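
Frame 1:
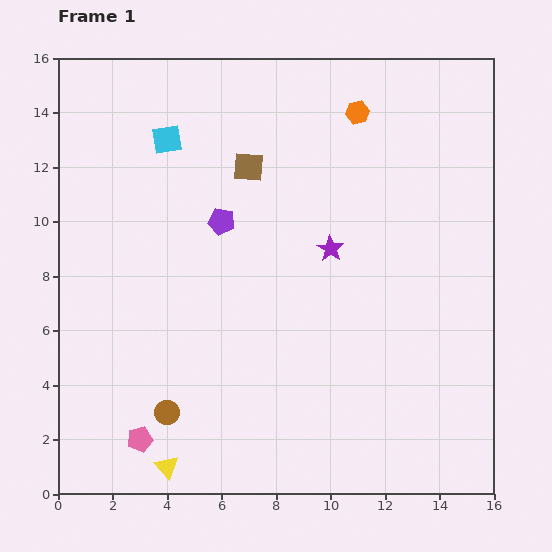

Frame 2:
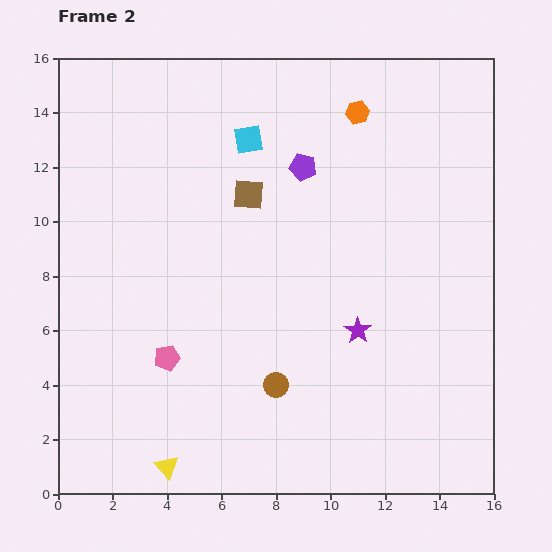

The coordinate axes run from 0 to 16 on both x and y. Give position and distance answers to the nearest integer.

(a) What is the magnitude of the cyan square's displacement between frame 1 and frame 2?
3

The cyan square moved from (4, 13) to (7, 13), a distance of √(3² + 0²) ≈ 3.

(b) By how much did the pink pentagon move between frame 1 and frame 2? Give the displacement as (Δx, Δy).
(1, 3)

The pink pentagon was at (3, 2) in frame 1 and (4, 5) in frame 2.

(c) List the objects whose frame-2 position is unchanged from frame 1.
the yellow triangle, the orange hexagon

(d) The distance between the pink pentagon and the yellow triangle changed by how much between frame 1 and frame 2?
+3

Distance in frame 1: 1. Distance in frame 2: 4.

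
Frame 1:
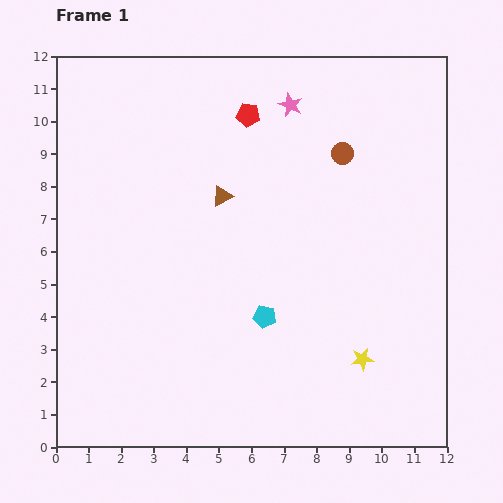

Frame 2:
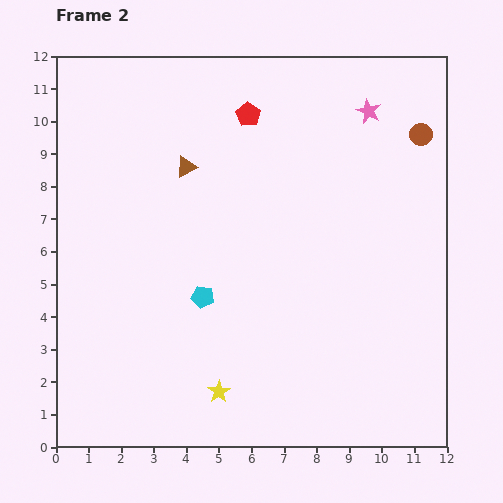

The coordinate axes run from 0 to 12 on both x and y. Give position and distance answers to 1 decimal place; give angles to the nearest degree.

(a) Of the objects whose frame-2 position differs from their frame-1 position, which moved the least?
the brown triangle

(moved 1.4)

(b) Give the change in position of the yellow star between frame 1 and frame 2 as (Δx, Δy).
(-4.4, -1.0)

The yellow star was at (9.4, 2.7) in frame 1 and (5.0, 1.7) in frame 2.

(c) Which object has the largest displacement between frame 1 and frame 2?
the yellow star

(moved 4.5; next 2.5)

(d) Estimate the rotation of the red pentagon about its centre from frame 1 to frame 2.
26° clockwise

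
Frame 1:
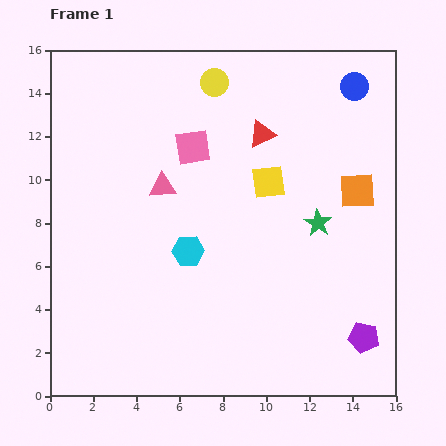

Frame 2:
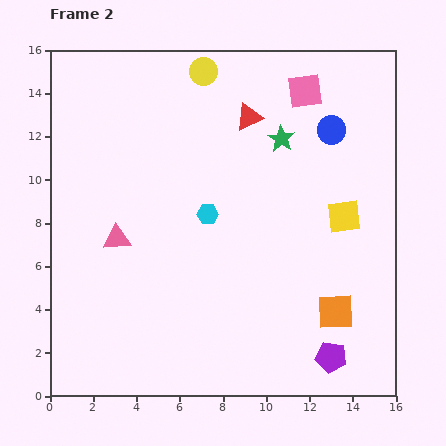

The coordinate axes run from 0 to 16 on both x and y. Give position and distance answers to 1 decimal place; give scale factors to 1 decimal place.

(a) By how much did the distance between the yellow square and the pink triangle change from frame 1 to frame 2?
+5.6

Distance in frame 1: 4.9. Distance in frame 2: 10.5.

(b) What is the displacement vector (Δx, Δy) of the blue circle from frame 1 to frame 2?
(-1.1, -2.0)

The blue circle was at (14.1, 14.3) in frame 1 and (13.0, 12.3) in frame 2.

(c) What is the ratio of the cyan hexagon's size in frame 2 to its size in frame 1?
0.7×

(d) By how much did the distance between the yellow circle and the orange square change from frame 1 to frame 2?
+4.4

Distance in frame 1: 8.3. Distance in frame 2: 12.7.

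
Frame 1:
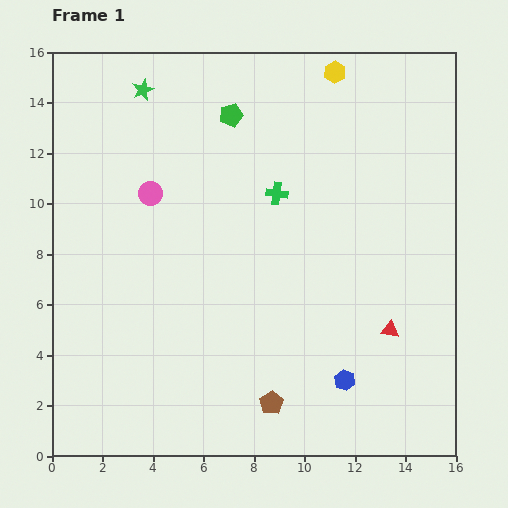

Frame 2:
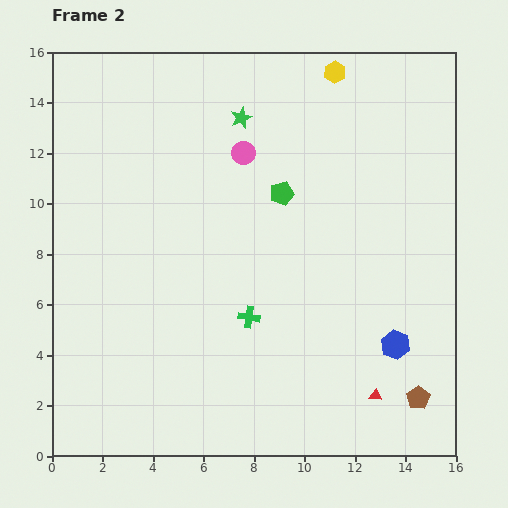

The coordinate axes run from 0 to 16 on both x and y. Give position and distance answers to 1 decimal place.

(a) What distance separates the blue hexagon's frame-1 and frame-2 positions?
2.4

The blue hexagon moved from (11.6, 3.0) to (13.6, 4.4), a distance of √(2.0² + 1.4²) ≈ 2.4.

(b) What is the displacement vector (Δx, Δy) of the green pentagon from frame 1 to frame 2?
(2.0, -3.1)

The green pentagon was at (7.1, 13.5) in frame 1 and (9.1, 10.4) in frame 2.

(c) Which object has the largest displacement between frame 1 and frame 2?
the brown pentagon

(moved 5.8; next 5.0)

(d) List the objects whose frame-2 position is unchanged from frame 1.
the yellow hexagon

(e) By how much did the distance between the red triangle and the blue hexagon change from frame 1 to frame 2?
-0.5

Distance in frame 1: 2.7. Distance in frame 2: 2.2.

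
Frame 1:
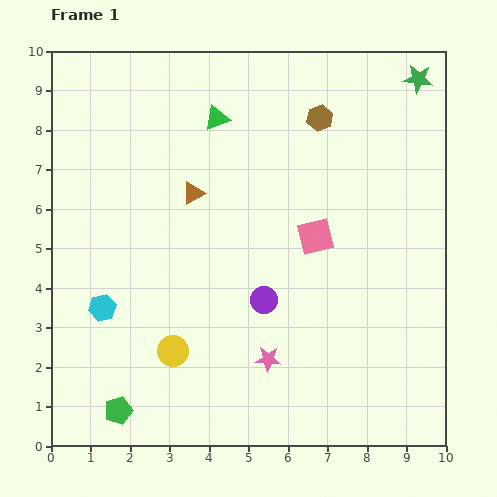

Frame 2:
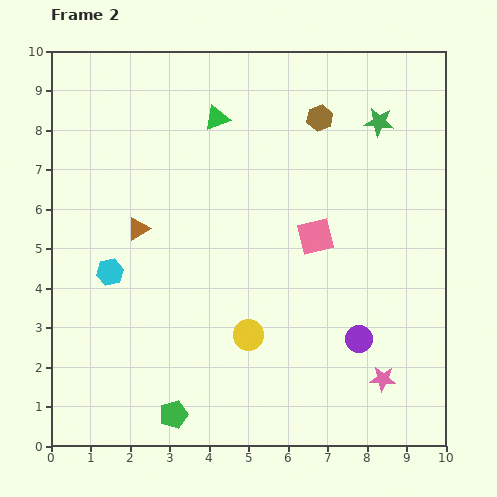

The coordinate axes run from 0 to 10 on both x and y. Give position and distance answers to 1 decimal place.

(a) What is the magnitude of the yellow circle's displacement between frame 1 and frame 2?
1.9

The yellow circle moved from (3.1, 2.4) to (5.0, 2.8), a distance of √(1.9² + 0.4²) ≈ 1.9.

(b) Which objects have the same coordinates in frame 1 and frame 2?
the green triangle, the pink square, the brown hexagon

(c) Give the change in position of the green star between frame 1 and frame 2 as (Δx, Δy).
(-1.0, -1.1)

The green star was at (9.3, 9.3) in frame 1 and (8.3, 8.2) in frame 2.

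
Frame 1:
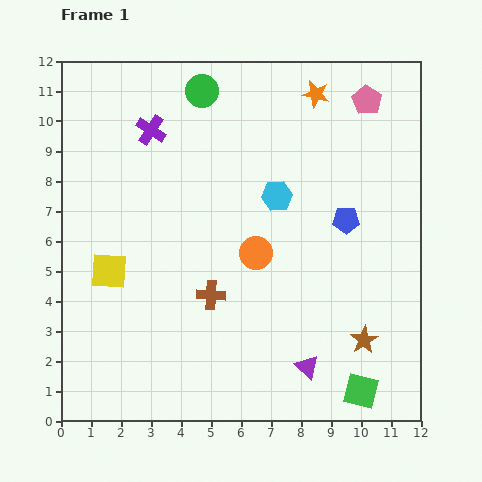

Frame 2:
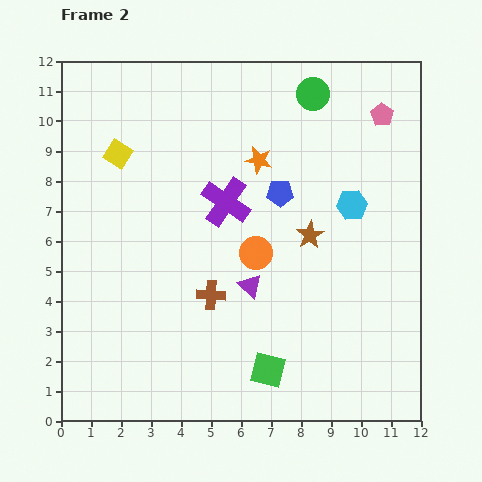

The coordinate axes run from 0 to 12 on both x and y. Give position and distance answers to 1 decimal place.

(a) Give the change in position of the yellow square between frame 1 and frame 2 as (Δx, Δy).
(0.3, 3.9)

The yellow square was at (1.6, 5.0) in frame 1 and (1.9, 8.9) in frame 2.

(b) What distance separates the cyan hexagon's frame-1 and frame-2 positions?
2.5

The cyan hexagon moved from (7.2, 7.5) to (9.7, 7.2), a distance of √(2.5² + 0.3²) ≈ 2.5.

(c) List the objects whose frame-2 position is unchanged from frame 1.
the brown cross, the orange circle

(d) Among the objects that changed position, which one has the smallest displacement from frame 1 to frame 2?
the pink pentagon

(moved 0.7)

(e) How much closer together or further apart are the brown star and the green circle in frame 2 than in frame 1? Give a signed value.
-5.2

Distance in frame 1: 9.9. Distance in frame 2: 4.7.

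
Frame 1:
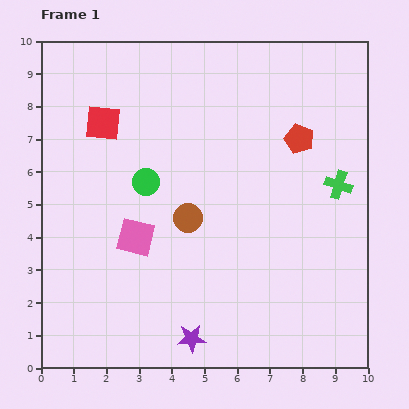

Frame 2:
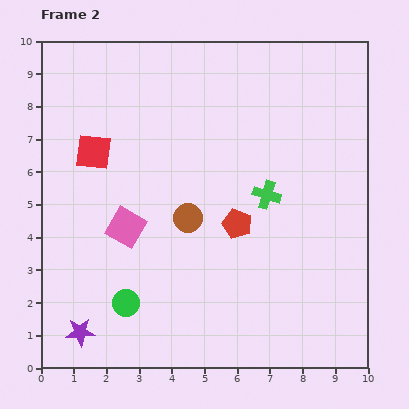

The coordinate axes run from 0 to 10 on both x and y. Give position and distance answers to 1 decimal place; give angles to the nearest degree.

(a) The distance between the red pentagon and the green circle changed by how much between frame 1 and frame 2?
-0.7

Distance in frame 1: 4.9. Distance in frame 2: 4.2.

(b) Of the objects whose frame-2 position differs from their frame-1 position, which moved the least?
the pink square

(moved 0.4)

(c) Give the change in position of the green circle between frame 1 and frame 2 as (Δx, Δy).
(-0.6, -3.7)

The green circle was at (3.2, 5.7) in frame 1 and (2.6, 2.0) in frame 2.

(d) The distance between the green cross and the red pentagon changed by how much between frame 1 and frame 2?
-0.5

Distance in frame 1: 1.8. Distance in frame 2: 1.3.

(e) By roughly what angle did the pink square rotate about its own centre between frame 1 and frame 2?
16° clockwise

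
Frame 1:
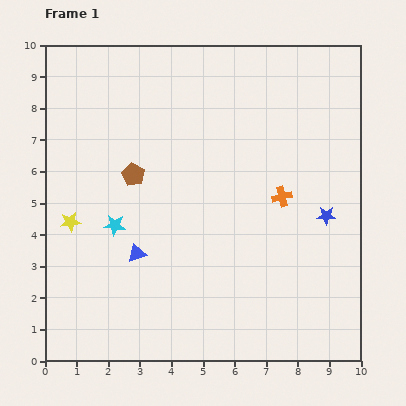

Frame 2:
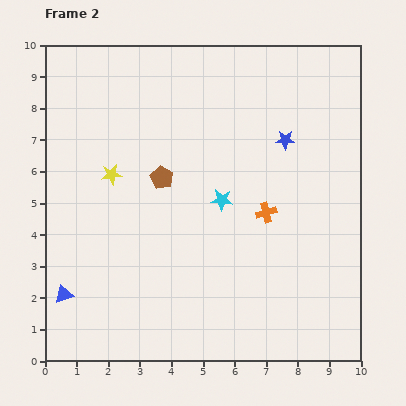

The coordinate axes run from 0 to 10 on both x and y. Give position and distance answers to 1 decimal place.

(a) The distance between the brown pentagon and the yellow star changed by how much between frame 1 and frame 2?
-0.9

Distance in frame 1: 2.5. Distance in frame 2: 1.6.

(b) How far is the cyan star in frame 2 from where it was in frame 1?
3.5

The cyan star moved from (2.2, 4.3) to (5.6, 5.1), a distance of √(3.4² + 0.8²) ≈ 3.5.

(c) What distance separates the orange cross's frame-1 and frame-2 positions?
0.7

The orange cross moved from (7.5, 5.2) to (7.0, 4.7), a distance of √(0.5² + 0.5²) ≈ 0.7.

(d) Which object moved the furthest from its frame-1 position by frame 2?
the cyan star

(moved 3.5; next 2.7)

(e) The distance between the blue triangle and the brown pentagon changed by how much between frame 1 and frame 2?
+2.3

Distance in frame 1: 2.5. Distance in frame 2: 4.8.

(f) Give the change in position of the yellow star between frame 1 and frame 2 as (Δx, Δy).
(1.3, 1.5)

The yellow star was at (0.8, 4.4) in frame 1 and (2.1, 5.9) in frame 2.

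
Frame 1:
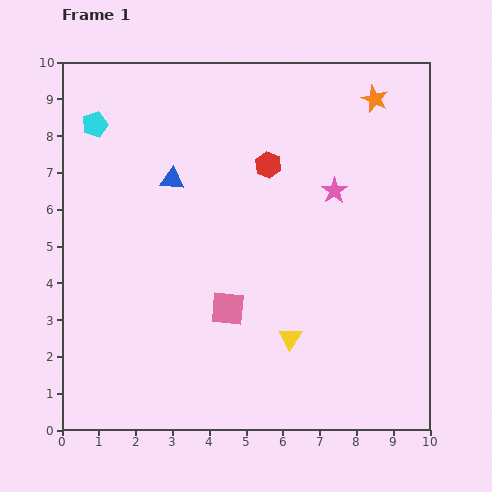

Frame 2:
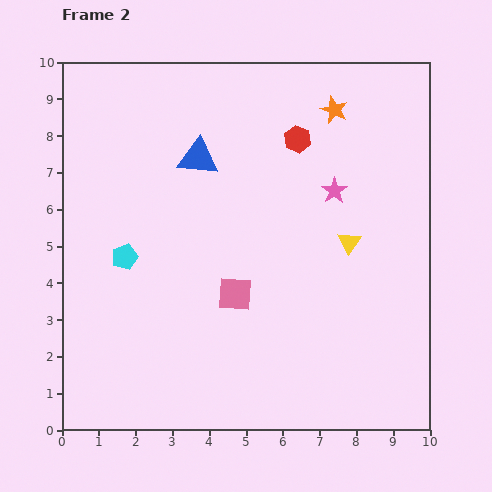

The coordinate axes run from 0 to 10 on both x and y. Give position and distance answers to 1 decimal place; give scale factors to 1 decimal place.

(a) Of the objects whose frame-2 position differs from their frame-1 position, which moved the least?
the pink square

(moved 0.4)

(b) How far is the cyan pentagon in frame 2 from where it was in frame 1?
3.7

The cyan pentagon moved from (0.9, 8.3) to (1.7, 4.7), a distance of √(0.8² + 3.6²) ≈ 3.7.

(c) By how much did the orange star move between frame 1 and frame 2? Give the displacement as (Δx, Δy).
(-1.1, -0.3)

The orange star was at (8.5, 9.0) in frame 1 and (7.4, 8.7) in frame 2.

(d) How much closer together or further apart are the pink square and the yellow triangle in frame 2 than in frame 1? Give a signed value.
+1.5

Distance in frame 1: 1.9. Distance in frame 2: 3.4.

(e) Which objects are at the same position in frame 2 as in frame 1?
the pink star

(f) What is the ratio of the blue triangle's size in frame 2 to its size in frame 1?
1.7×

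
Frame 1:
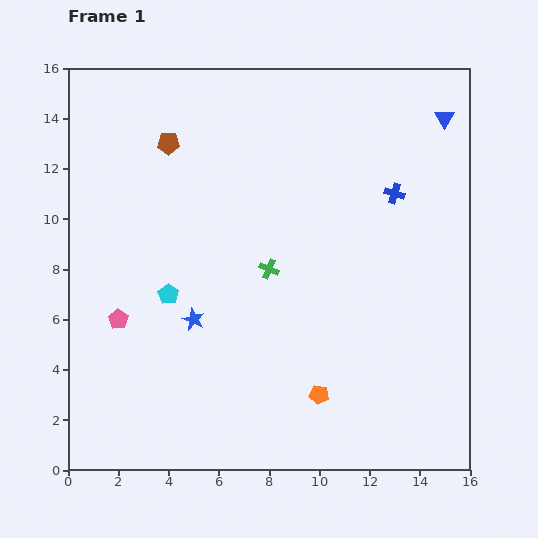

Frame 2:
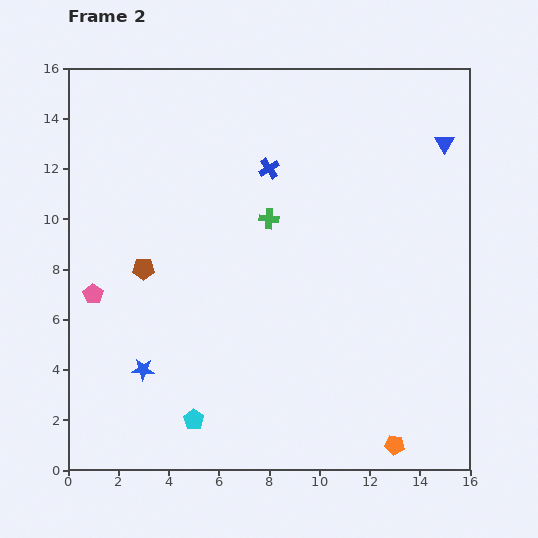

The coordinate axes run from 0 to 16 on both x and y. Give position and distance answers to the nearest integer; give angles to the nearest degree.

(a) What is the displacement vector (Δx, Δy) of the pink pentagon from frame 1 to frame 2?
(-1, 1)

The pink pentagon was at (2, 6) in frame 1 and (1, 7) in frame 2.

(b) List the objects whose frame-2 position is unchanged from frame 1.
none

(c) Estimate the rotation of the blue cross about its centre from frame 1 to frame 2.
40° clockwise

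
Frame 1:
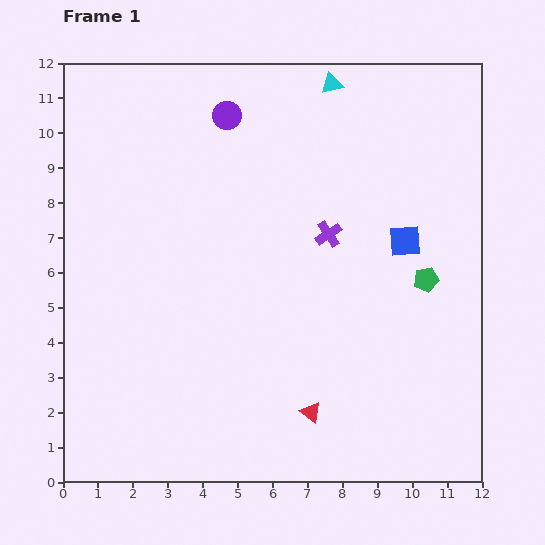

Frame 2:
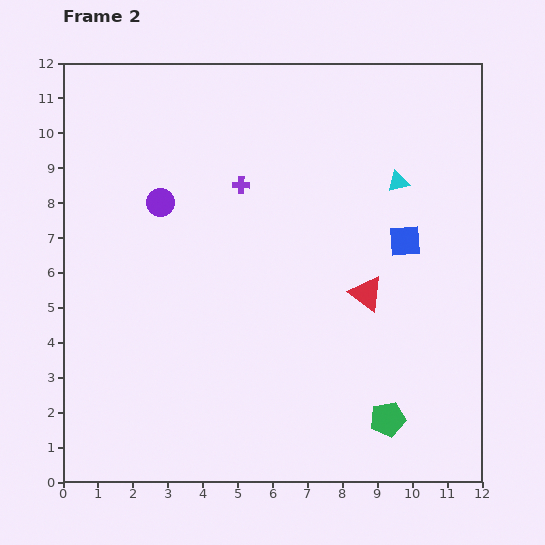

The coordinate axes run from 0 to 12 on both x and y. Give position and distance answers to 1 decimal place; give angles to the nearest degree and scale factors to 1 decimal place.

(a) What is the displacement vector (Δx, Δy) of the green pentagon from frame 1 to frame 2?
(-1.1, -4.0)

The green pentagon was at (10.4, 5.8) in frame 1 and (9.3, 1.8) in frame 2.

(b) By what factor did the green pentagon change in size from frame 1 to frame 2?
1.4×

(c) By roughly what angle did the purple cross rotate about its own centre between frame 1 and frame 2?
36° clockwise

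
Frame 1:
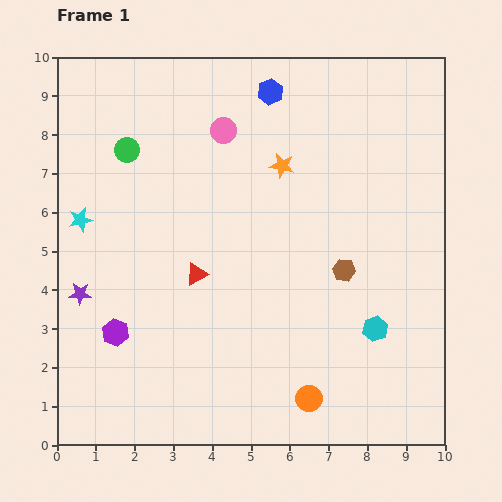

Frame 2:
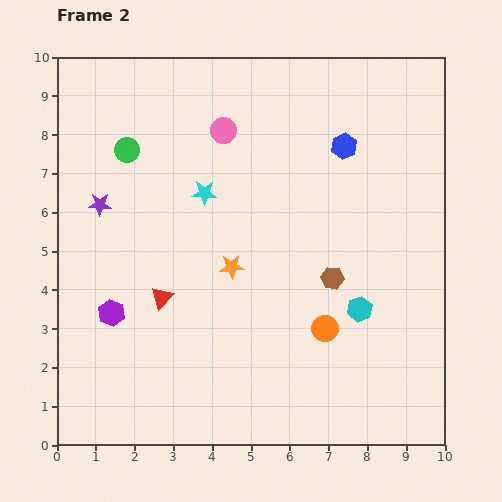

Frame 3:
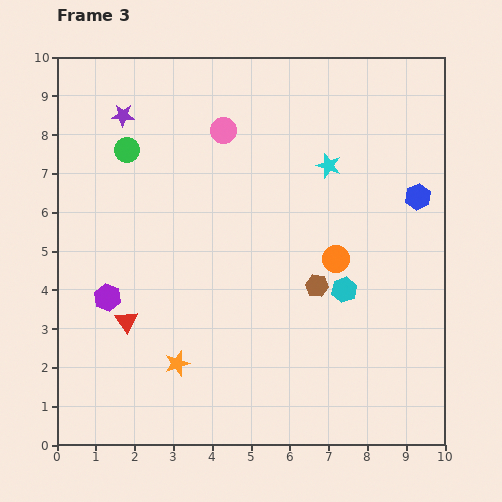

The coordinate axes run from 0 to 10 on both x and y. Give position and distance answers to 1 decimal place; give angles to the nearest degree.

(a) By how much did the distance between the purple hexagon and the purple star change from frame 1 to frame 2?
+1.5

Distance in frame 1: 1.3. Distance in frame 2: 2.8.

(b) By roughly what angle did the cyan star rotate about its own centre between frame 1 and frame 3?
31° clockwise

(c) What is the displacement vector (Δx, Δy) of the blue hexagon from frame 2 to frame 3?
(1.9, -1.3)

The blue hexagon was at (7.4, 7.7) in frame 2 and (9.3, 6.4) in frame 3.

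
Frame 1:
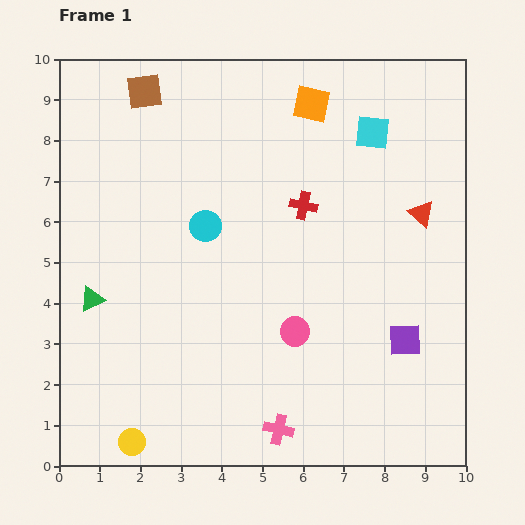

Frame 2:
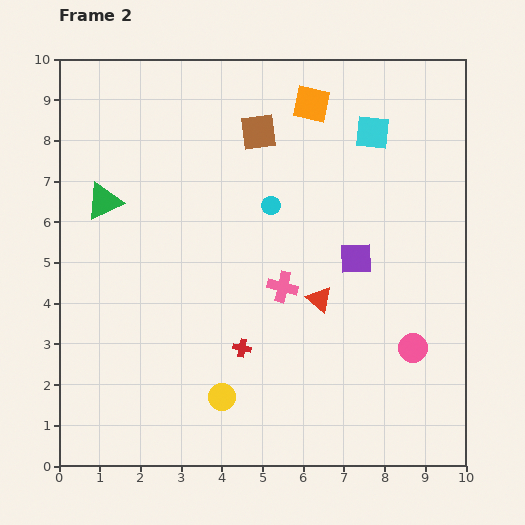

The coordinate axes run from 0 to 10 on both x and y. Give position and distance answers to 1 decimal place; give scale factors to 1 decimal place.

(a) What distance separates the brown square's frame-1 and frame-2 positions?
3.0

The brown square moved from (2.1, 9.2) to (4.9, 8.2), a distance of √(2.8² + 1.0²) ≈ 3.0.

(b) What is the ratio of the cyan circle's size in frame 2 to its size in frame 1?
0.6×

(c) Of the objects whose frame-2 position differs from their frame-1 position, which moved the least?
the cyan circle

(moved 1.7)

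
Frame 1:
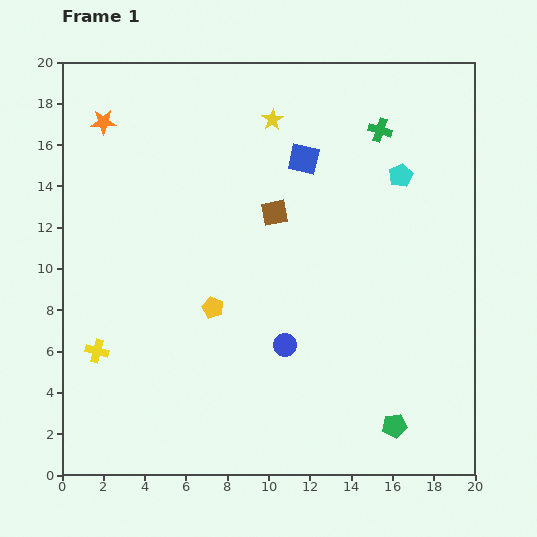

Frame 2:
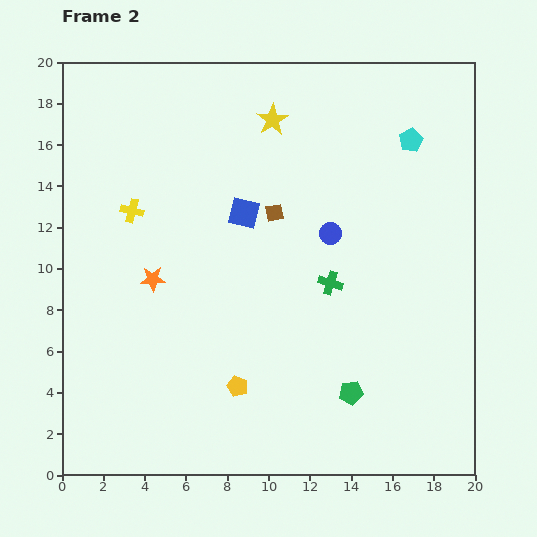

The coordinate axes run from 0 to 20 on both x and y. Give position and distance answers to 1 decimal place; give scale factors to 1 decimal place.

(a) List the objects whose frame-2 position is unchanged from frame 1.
the yellow star, the brown square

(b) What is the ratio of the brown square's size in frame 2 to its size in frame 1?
0.7×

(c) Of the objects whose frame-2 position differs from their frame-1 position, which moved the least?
the cyan pentagon

(moved 1.8)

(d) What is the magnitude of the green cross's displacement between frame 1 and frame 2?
7.8

The green cross moved from (15.4, 16.7) to (13.0, 9.3), a distance of √(2.4² + 7.4²) ≈ 7.8.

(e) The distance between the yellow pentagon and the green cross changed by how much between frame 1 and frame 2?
-5.1

Distance in frame 1: 11.8. Distance in frame 2: 6.7.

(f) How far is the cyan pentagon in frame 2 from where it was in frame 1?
1.8

The cyan pentagon moved from (16.4, 14.5) to (16.9, 16.2), a distance of √(0.5² + 1.7²) ≈ 1.8.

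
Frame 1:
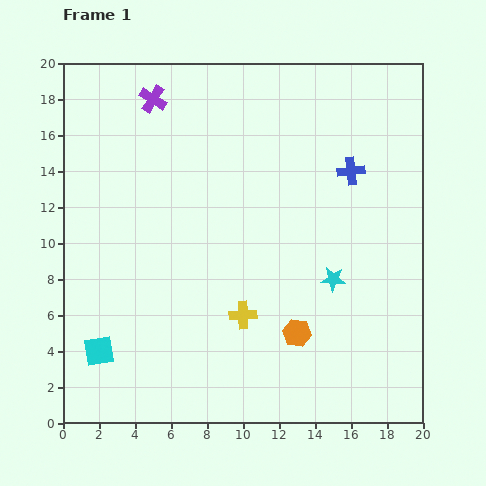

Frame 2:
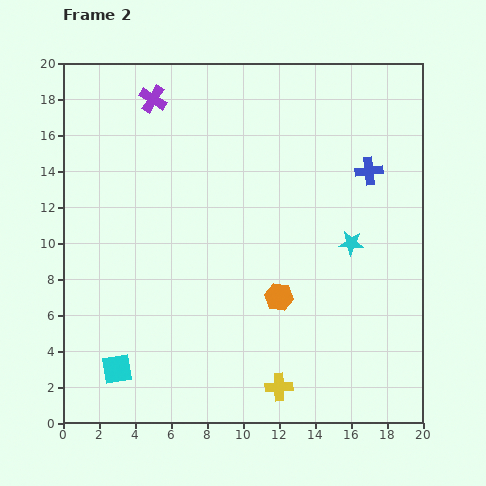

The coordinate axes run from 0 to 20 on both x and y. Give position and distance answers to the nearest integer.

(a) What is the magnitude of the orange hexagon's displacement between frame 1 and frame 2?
2

The orange hexagon moved from (13, 5) to (12, 7), a distance of √(1² + 2²) ≈ 2.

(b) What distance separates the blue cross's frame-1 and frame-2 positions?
1

The blue cross moved from (16, 14) to (17, 14), a distance of √(1² + 0²) ≈ 1.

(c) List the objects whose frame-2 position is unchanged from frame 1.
the purple cross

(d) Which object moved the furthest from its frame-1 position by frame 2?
the yellow cross

(moved 4; next 2)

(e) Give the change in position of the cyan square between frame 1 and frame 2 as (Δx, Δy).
(1, -1)

The cyan square was at (2, 4) in frame 1 and (3, 3) in frame 2.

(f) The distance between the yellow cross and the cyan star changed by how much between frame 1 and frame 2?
+4

Distance in frame 1: 5. Distance in frame 2: 9.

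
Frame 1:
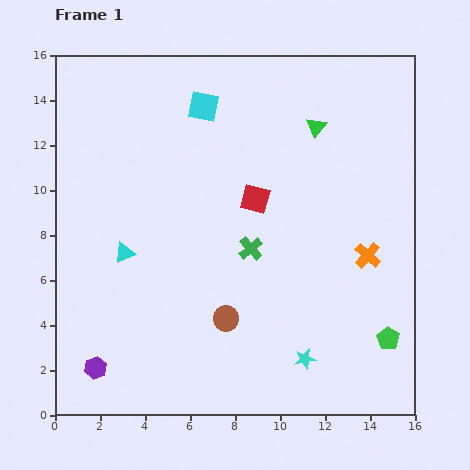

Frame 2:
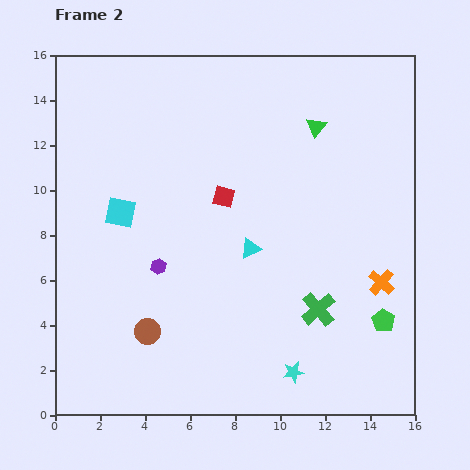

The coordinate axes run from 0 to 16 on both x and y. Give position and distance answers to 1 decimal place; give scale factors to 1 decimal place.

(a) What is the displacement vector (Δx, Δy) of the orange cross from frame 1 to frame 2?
(0.6, -1.2)

The orange cross was at (13.9, 7.1) in frame 1 and (14.5, 5.9) in frame 2.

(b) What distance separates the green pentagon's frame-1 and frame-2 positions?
0.8

The green pentagon moved from (14.8, 3.4) to (14.6, 4.2), a distance of √(0.2² + 0.8²) ≈ 0.8.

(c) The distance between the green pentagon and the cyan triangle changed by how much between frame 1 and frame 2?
-5.6

Distance in frame 1: 12.3. Distance in frame 2: 6.7.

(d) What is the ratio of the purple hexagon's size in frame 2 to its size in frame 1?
0.7×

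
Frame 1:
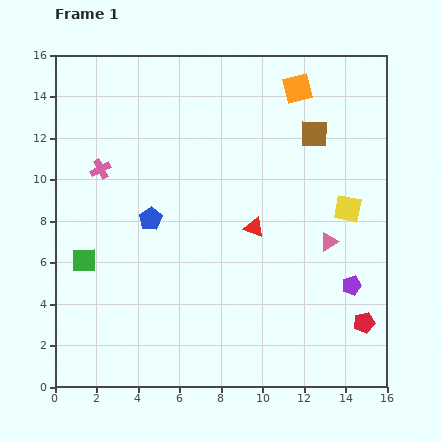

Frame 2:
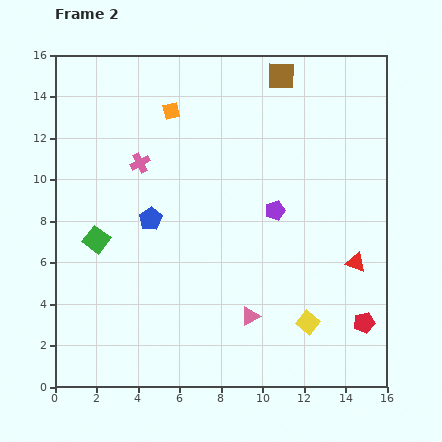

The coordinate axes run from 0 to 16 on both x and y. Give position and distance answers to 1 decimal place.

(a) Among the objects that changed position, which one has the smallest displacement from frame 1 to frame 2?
the green square

(moved 1.2)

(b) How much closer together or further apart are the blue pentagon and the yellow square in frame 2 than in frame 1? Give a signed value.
-0.4

Distance in frame 1: 9.5. Distance in frame 2: 9.1.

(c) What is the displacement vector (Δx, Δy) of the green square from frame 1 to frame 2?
(0.6, 1.0)

The green square was at (1.4, 6.1) in frame 1 and (2.0, 7.1) in frame 2.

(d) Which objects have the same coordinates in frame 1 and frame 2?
the blue pentagon, the red pentagon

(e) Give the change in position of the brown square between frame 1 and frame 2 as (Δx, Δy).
(-1.6, 2.8)

The brown square was at (12.5, 12.2) in frame 1 and (10.9, 15.0) in frame 2.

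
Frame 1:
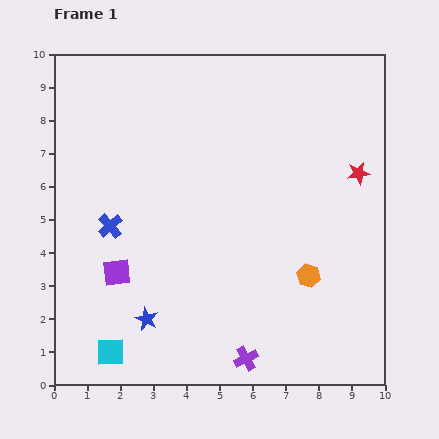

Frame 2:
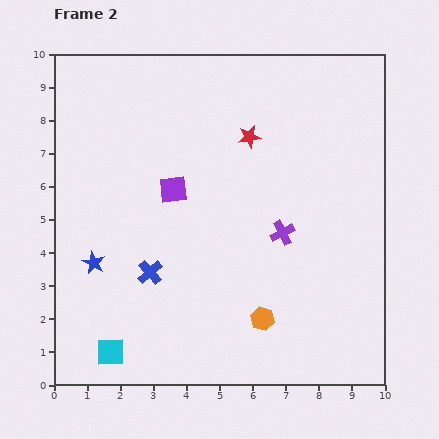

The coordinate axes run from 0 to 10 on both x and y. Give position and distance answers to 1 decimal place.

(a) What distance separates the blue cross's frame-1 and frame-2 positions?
1.8

The blue cross moved from (1.7, 4.8) to (2.9, 3.4), a distance of √(1.2² + 1.4²) ≈ 1.8.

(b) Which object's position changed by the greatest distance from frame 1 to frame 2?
the purple cross

(moved 4.0; next 3.5)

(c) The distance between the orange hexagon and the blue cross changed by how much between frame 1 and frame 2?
-2.5

Distance in frame 1: 6.2. Distance in frame 2: 3.7.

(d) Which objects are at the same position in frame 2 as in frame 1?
the cyan square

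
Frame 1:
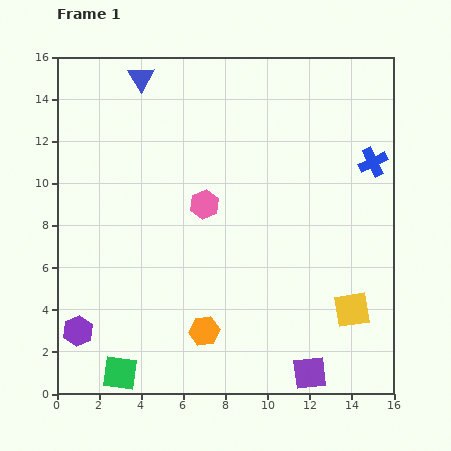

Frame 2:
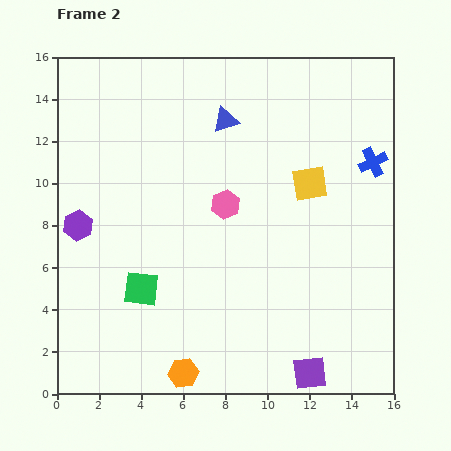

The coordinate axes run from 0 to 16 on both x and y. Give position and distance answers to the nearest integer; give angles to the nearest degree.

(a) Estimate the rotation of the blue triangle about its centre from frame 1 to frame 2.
44° clockwise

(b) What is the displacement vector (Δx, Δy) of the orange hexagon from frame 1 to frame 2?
(-1, -2)

The orange hexagon was at (7, 3) in frame 1 and (6, 1) in frame 2.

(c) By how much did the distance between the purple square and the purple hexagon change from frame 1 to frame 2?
+2

Distance in frame 1: 11. Distance in frame 2: 13.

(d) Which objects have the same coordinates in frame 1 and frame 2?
the purple square, the blue cross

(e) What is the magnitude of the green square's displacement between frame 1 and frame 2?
4

The green square moved from (3, 1) to (4, 5), a distance of √(1² + 4²) ≈ 4.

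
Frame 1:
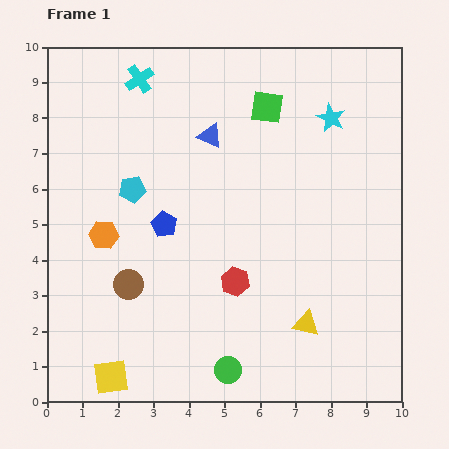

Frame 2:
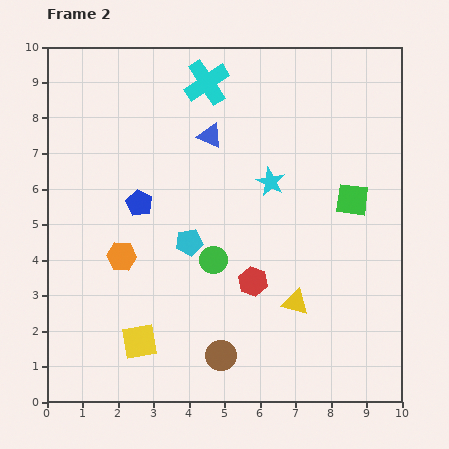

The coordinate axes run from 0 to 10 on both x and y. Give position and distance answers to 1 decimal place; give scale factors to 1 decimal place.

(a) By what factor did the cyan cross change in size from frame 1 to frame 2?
1.6×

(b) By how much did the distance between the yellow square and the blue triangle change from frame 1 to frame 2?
-1.3

Distance in frame 1: 7.4. Distance in frame 2: 6.1.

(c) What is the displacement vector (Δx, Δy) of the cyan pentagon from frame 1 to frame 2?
(1.6, -1.5)

The cyan pentagon was at (2.4, 6.0) in frame 1 and (4.0, 4.5) in frame 2.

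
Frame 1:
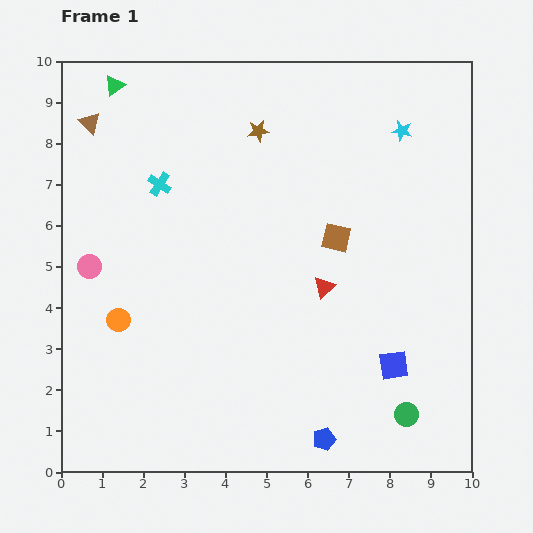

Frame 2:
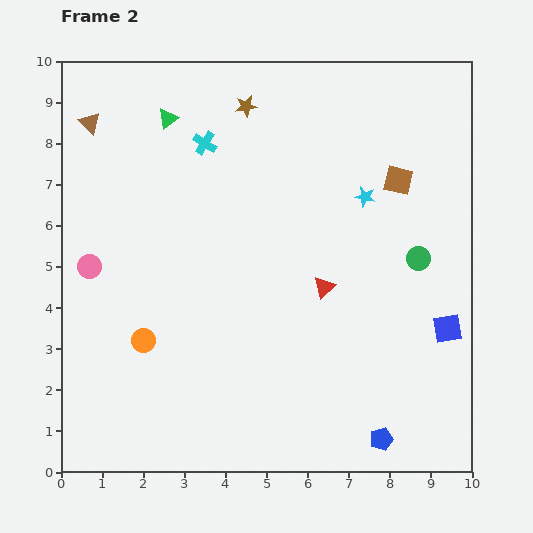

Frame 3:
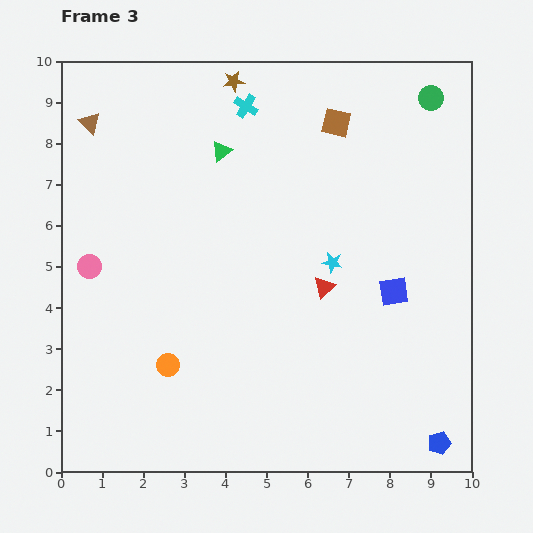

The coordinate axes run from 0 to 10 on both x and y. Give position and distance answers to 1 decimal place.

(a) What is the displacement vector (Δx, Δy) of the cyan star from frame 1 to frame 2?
(-0.9, -1.6)

The cyan star was at (8.3, 8.3) in frame 1 and (7.4, 6.7) in frame 2.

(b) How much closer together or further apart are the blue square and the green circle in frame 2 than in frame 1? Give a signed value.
+0.6

Distance in frame 1: 1.2. Distance in frame 2: 1.8.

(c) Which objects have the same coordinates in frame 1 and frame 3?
the pink circle, the red triangle, the brown triangle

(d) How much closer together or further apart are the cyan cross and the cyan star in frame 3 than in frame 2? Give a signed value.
+0.2

Distance in frame 2: 4.1. Distance in frame 3: 4.3.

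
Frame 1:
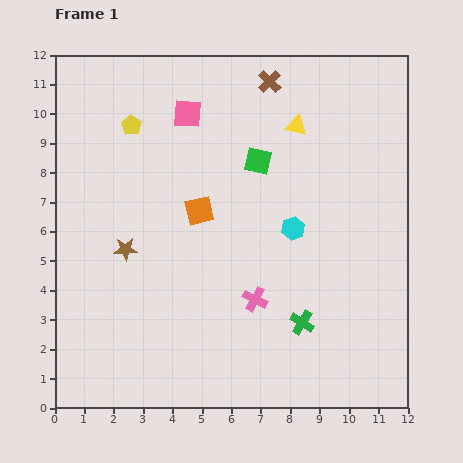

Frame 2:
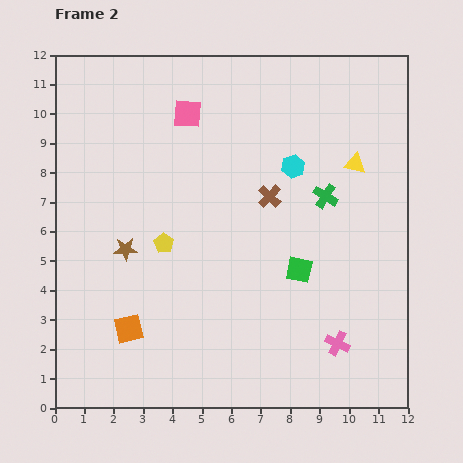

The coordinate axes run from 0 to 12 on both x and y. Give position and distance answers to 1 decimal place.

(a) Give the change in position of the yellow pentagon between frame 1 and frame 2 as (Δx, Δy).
(1.1, -4.0)

The yellow pentagon was at (2.6, 9.6) in frame 1 and (3.7, 5.6) in frame 2.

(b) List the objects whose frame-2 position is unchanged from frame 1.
the pink square, the brown star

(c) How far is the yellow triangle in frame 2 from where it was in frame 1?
2.4

The yellow triangle moved from (8.2, 9.6) to (10.2, 8.3), a distance of √(2.0² + 1.3²) ≈ 2.4.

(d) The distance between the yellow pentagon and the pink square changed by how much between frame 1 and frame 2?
+2.6

Distance in frame 1: 1.9. Distance in frame 2: 4.5.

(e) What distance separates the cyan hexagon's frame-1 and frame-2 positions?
2.1

The cyan hexagon moved from (8.1, 6.1) to (8.1, 8.2), a distance of √(0.0² + 2.1²) ≈ 2.1.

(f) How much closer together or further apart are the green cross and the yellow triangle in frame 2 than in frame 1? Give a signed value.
-5.2

Distance in frame 1: 6.7. Distance in frame 2: 1.5.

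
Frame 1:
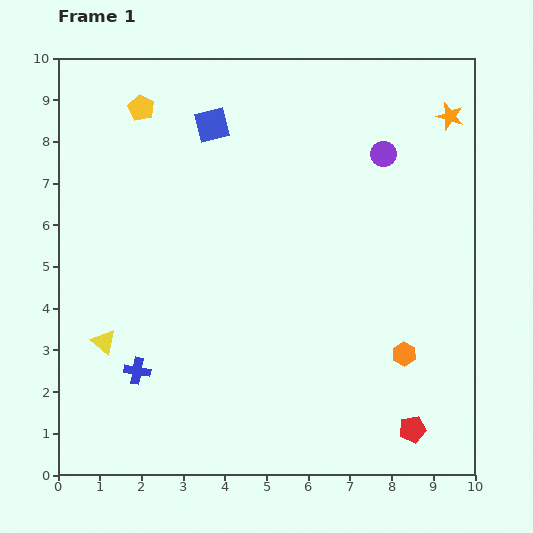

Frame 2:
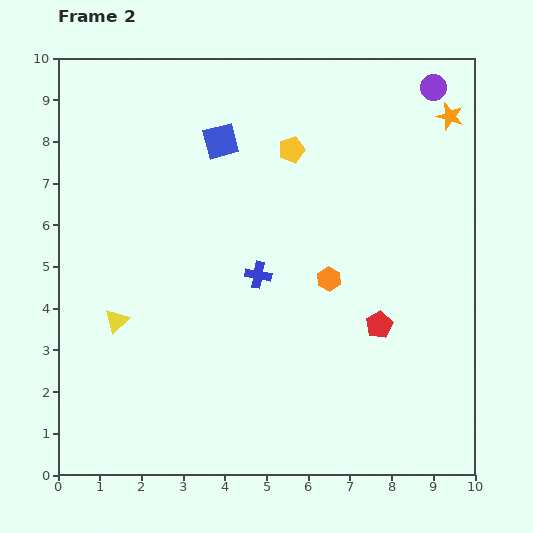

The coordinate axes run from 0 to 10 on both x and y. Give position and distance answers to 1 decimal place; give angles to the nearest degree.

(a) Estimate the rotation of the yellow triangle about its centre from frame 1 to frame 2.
37° clockwise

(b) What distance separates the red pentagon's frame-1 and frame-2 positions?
2.6

The red pentagon moved from (8.5, 1.1) to (7.7, 3.6), a distance of √(0.8² + 2.5²) ≈ 2.6.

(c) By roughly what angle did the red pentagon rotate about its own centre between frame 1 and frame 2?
17° counter-clockwise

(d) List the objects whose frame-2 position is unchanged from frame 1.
the orange star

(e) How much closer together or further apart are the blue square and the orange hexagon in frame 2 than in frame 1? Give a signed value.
-3.0

Distance in frame 1: 7.2. Distance in frame 2: 4.2.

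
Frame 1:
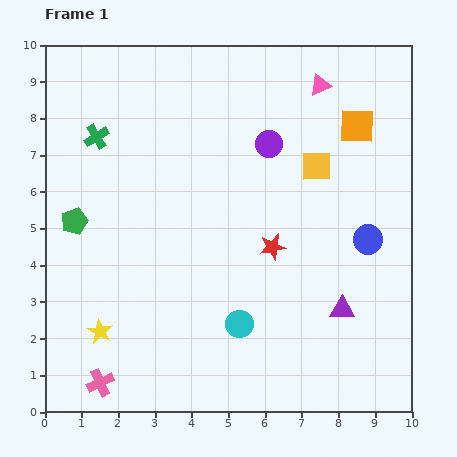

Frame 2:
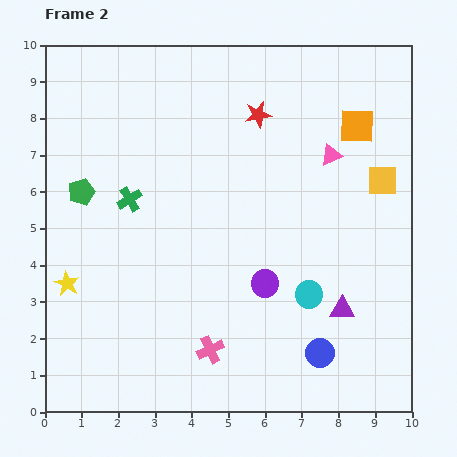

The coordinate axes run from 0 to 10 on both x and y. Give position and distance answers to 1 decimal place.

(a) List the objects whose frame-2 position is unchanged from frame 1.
the orange square, the purple triangle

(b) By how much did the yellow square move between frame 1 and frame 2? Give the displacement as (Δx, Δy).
(1.8, -0.4)

The yellow square was at (7.4, 6.7) in frame 1 and (9.2, 6.3) in frame 2.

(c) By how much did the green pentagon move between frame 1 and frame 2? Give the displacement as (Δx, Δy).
(0.2, 0.8)

The green pentagon was at (0.8, 5.2) in frame 1 and (1.0, 6.0) in frame 2.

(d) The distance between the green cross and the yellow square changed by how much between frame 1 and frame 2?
+0.8

Distance in frame 1: 6.1. Distance in frame 2: 6.9.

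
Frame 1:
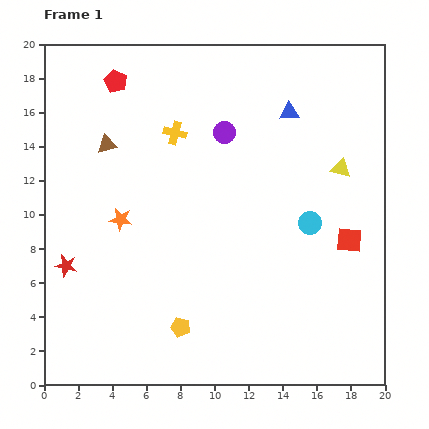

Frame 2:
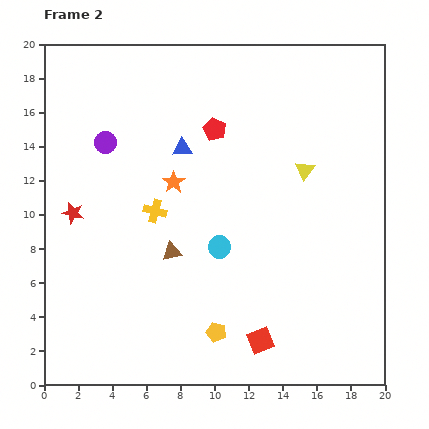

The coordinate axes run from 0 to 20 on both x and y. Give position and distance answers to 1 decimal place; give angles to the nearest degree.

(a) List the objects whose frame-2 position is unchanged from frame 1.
none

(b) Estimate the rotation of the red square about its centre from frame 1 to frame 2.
27° counter-clockwise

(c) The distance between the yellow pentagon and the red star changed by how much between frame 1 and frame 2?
+3.3

Distance in frame 1: 7.6. Distance in frame 2: 10.9.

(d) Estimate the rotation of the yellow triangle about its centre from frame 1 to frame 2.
52° clockwise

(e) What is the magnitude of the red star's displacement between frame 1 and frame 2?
3.1

The red star moved from (1.3, 7.0) to (1.7, 10.1), a distance of √(0.4² + 3.1²) ≈ 3.1.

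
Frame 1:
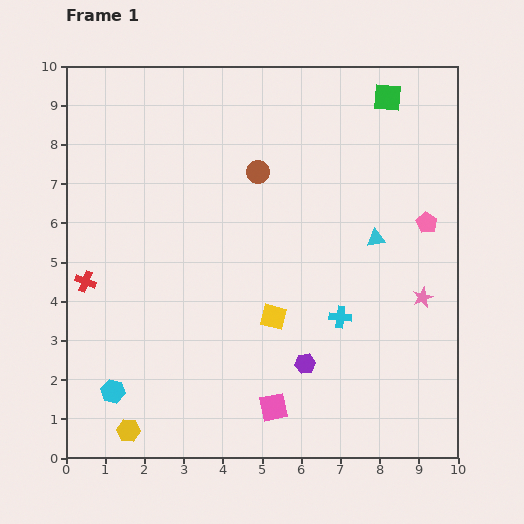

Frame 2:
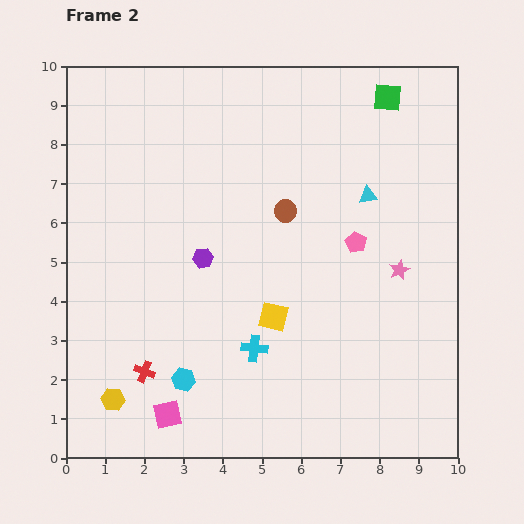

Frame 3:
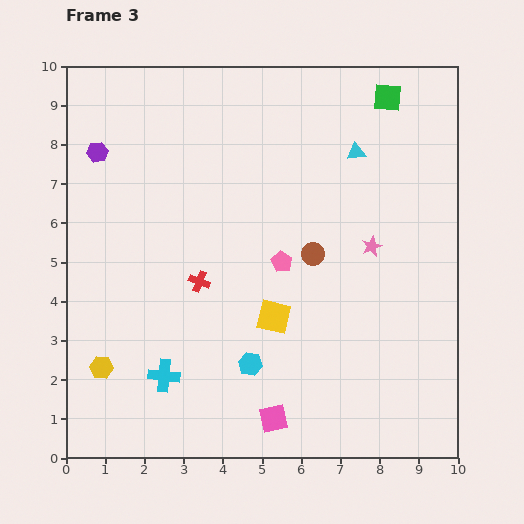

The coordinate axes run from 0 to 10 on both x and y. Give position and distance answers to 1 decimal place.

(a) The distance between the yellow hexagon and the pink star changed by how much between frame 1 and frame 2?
-0.2

Distance in frame 1: 8.2. Distance in frame 2: 8.0.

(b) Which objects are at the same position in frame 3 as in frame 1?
the green square, the yellow square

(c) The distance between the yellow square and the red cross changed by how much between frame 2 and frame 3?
-1.5

Distance in frame 2: 3.6. Distance in frame 3: 2.1.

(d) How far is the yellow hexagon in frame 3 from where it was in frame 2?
0.9

The yellow hexagon moved from (1.2, 1.5) to (0.9, 2.3), a distance of √(0.3² + 0.8²) ≈ 0.9.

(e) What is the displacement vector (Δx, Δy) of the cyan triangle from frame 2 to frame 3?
(-0.3, 1.1)

The cyan triangle was at (7.7, 6.7) in frame 2 and (7.4, 7.8) in frame 3.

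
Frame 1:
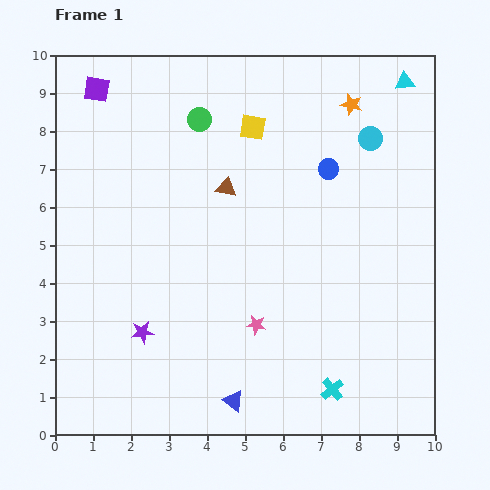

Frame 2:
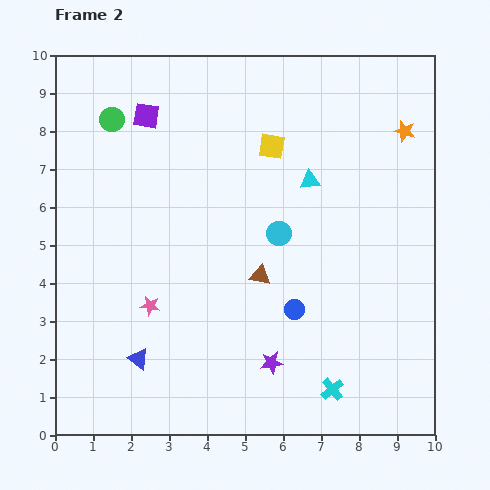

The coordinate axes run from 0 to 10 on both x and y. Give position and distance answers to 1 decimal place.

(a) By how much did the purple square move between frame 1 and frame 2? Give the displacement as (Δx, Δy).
(1.3, -0.7)

The purple square was at (1.1, 9.1) in frame 1 and (2.4, 8.4) in frame 2.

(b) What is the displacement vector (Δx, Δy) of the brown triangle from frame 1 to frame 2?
(0.9, -2.3)

The brown triangle was at (4.5, 6.5) in frame 1 and (5.4, 4.2) in frame 2.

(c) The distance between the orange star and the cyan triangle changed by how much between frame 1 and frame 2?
+1.3

Distance in frame 1: 1.5. Distance in frame 2: 2.8.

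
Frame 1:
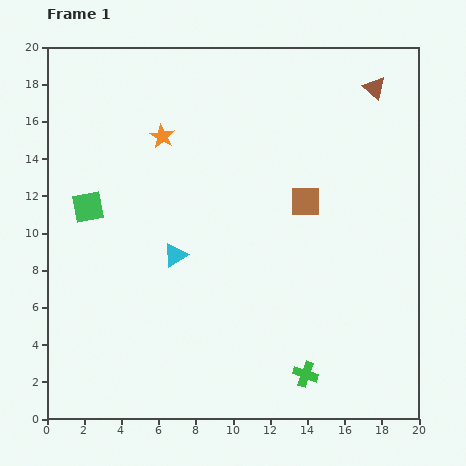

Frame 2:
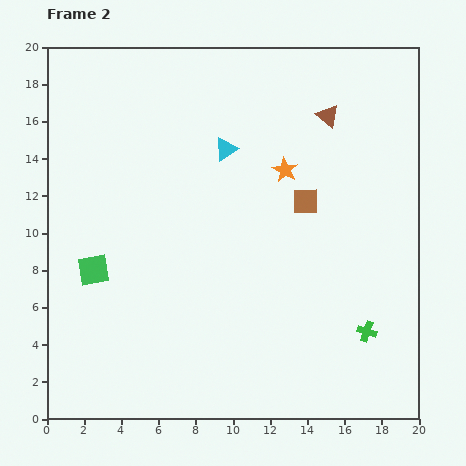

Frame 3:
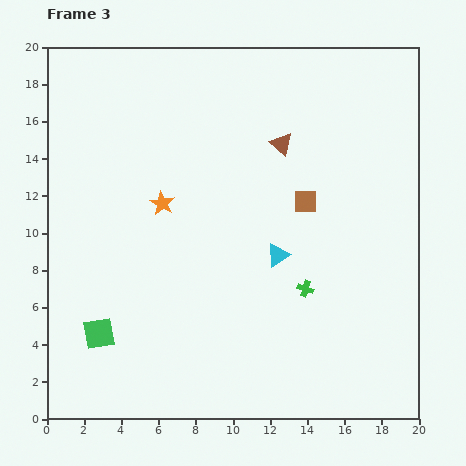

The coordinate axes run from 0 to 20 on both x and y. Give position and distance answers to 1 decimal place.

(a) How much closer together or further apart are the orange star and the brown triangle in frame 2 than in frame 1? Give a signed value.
-8.0

Distance in frame 1: 11.7. Distance in frame 2: 3.7.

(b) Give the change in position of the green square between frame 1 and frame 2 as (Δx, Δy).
(0.3, -3.4)

The green square was at (2.2, 11.4) in frame 1 and (2.5, 8.0) in frame 2.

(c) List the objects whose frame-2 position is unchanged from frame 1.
the brown square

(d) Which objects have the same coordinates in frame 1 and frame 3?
the brown square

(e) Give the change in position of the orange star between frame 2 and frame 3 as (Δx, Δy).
(-6.6, -1.8)

The orange star was at (12.8, 13.4) in frame 2 and (6.2, 11.6) in frame 3.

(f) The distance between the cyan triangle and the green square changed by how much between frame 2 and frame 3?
+0.9

Distance in frame 2: 9.6. Distance in frame 3: 10.5.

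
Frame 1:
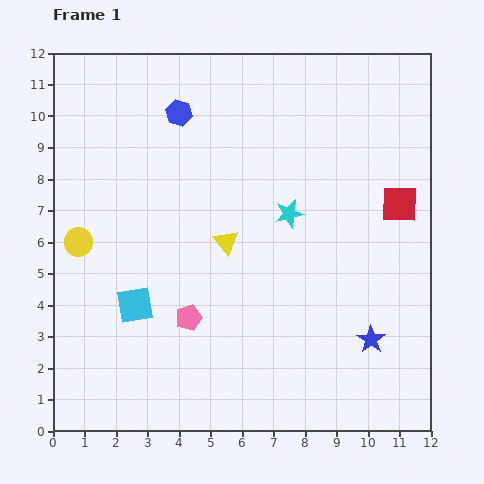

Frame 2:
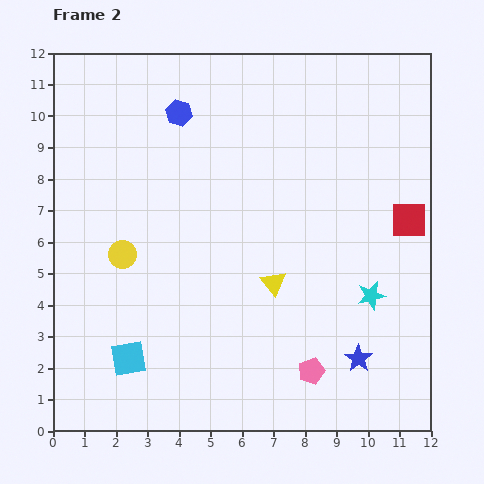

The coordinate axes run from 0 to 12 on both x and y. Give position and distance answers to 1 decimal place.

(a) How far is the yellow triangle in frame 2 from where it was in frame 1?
2.0

The yellow triangle moved from (5.5, 6.0) to (7.0, 4.7), a distance of √(1.5² + 1.3²) ≈ 2.0.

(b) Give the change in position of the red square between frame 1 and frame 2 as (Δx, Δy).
(0.3, -0.5)

The red square was at (11.0, 7.2) in frame 1 and (11.3, 6.7) in frame 2.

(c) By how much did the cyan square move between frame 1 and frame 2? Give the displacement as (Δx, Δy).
(-0.2, -1.7)

The cyan square was at (2.6, 4.0) in frame 1 and (2.4, 2.3) in frame 2.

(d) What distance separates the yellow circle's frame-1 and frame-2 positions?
1.5

The yellow circle moved from (0.8, 6.0) to (2.2, 5.6), a distance of √(1.4² + 0.4²) ≈ 1.5.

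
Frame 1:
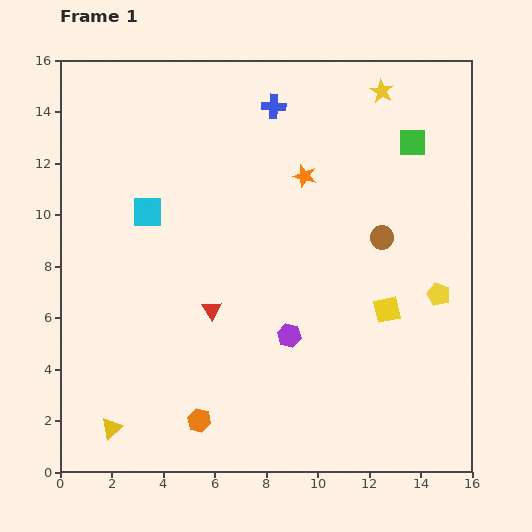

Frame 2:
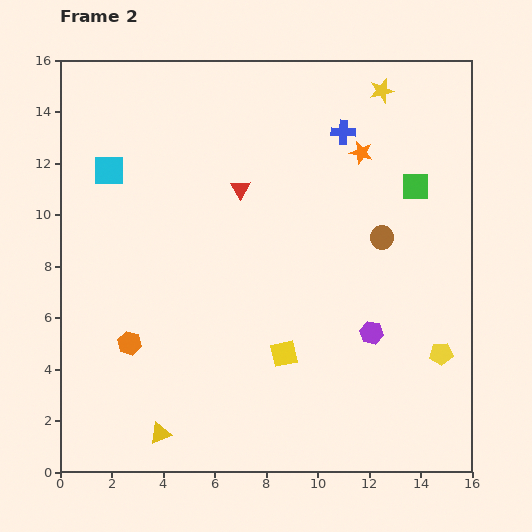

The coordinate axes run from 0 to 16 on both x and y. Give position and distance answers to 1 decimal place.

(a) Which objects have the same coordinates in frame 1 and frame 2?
the brown circle, the yellow star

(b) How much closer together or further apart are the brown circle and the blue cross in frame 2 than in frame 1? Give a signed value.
-2.2

Distance in frame 1: 6.6. Distance in frame 2: 4.4.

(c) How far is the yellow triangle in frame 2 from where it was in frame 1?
1.9

The yellow triangle moved from (2.0, 1.7) to (3.9, 1.5), a distance of √(1.9² + 0.2²) ≈ 1.9.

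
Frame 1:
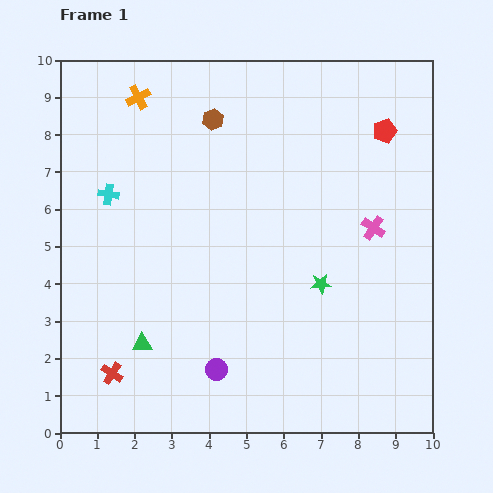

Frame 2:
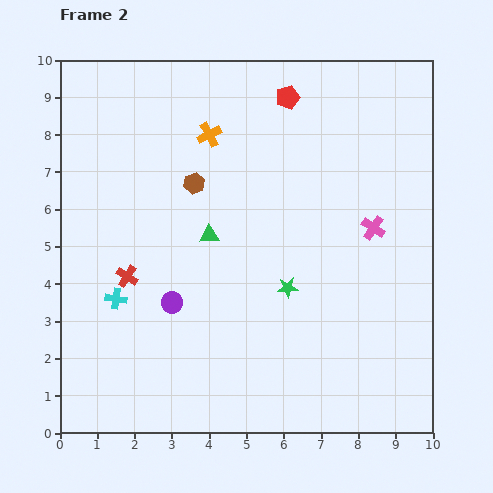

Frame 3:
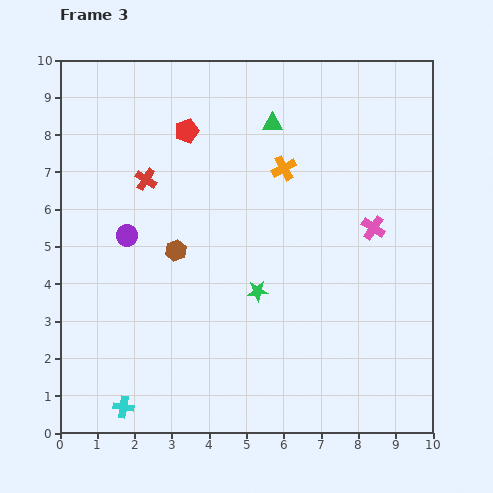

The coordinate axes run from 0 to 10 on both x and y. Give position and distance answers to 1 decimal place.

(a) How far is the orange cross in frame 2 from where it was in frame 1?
2.1

The orange cross moved from (2.1, 9.0) to (4.0, 8.0), a distance of √(1.9² + 1.0²) ≈ 2.1.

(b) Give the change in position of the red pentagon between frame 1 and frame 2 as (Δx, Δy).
(-2.6, 0.9)

The red pentagon was at (8.7, 8.1) in frame 1 and (6.1, 9.0) in frame 2.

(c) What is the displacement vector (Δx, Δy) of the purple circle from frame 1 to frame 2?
(-1.2, 1.8)

The purple circle was at (4.2, 1.7) in frame 1 and (3.0, 3.5) in frame 2.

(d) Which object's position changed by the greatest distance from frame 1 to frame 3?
the green triangle

(moved 6.9; next 5.7)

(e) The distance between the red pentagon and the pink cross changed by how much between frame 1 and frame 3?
+3.0

Distance in frame 1: 2.6. Distance in frame 3: 5.6.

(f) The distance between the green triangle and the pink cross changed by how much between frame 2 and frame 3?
-0.5

Distance in frame 2: 4.4. Distance in frame 3: 3.9.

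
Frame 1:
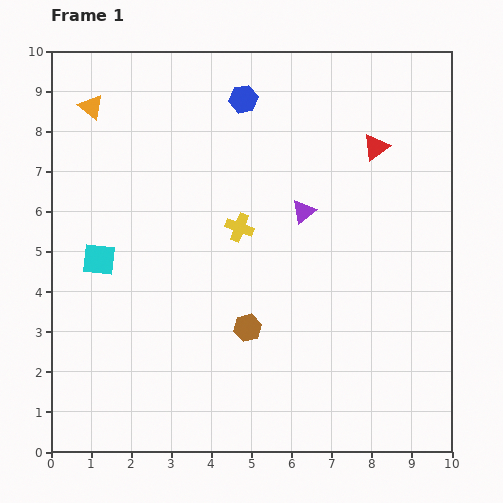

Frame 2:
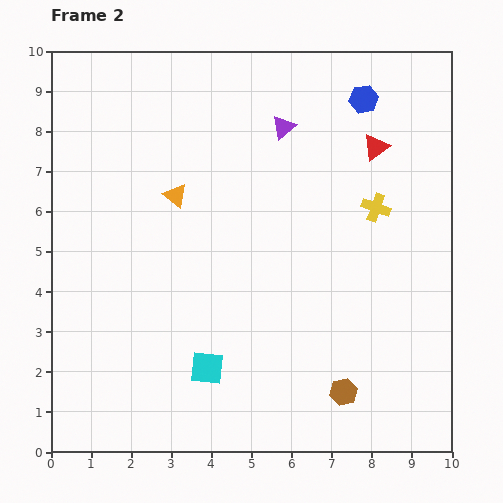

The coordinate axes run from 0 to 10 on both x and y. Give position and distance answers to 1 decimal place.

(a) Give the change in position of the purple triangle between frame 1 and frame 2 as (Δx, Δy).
(-0.5, 2.1)

The purple triangle was at (6.3, 6.0) in frame 1 and (5.8, 8.1) in frame 2.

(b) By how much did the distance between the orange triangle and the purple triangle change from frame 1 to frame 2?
-2.7

Distance in frame 1: 5.9. Distance in frame 2: 3.2.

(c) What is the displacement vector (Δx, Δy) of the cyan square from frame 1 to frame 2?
(2.7, -2.7)

The cyan square was at (1.2, 4.8) in frame 1 and (3.9, 2.1) in frame 2.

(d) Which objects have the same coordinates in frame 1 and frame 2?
the red triangle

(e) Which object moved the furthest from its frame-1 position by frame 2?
the cyan square

(moved 3.8; next 3.4)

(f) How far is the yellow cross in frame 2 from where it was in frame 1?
3.4

The yellow cross moved from (4.7, 5.6) to (8.1, 6.1), a distance of √(3.4² + 0.5²) ≈ 3.4.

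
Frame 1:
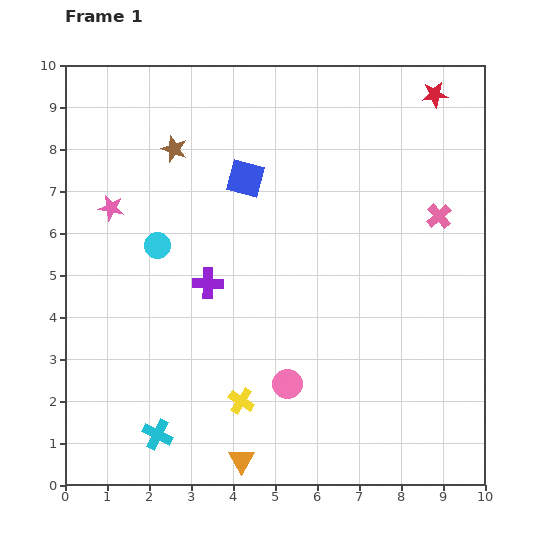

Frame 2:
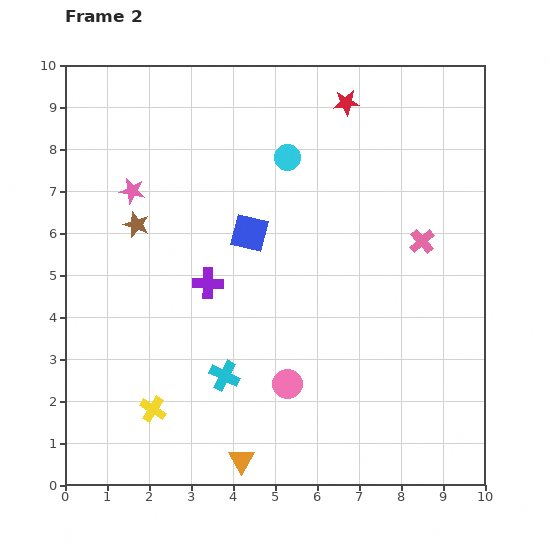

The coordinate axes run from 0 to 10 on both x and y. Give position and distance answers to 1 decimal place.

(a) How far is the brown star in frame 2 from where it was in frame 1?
2.0

The brown star moved from (2.6, 8.0) to (1.7, 6.2), a distance of √(0.9² + 1.8²) ≈ 2.0.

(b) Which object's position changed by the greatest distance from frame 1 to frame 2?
the cyan circle

(moved 3.7; next 2.1)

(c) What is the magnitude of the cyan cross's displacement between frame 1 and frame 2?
2.1

The cyan cross moved from (2.2, 1.2) to (3.8, 2.6), a distance of √(1.6² + 1.4²) ≈ 2.1.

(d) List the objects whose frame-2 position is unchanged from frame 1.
the pink circle, the orange triangle, the purple cross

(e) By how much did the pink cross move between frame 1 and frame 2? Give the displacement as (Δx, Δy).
(-0.4, -0.6)

The pink cross was at (8.9, 6.4) in frame 1 and (8.5, 5.8) in frame 2.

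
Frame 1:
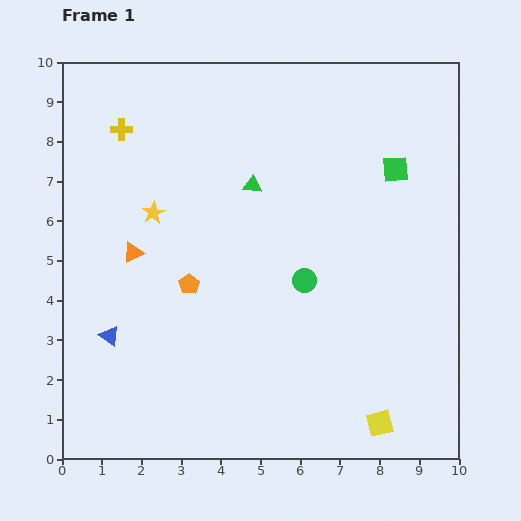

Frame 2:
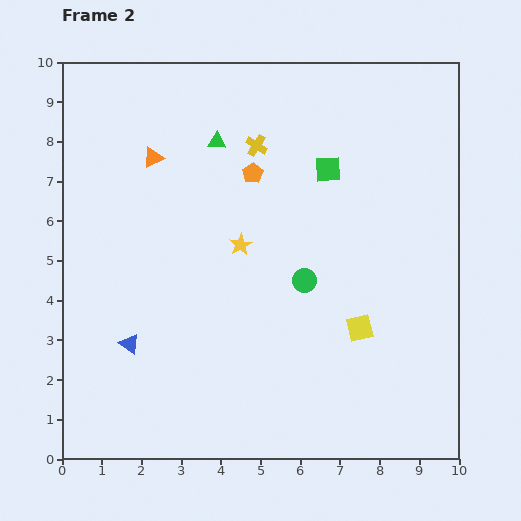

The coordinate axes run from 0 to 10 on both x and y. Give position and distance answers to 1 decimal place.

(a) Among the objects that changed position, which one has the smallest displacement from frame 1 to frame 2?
the blue triangle

(moved 0.5)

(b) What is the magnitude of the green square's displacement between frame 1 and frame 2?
1.7

The green square moved from (8.4, 7.3) to (6.7, 7.3), a distance of √(1.7² + 0.0²) ≈ 1.7.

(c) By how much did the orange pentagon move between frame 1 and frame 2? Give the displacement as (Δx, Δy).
(1.6, 2.8)

The orange pentagon was at (3.2, 4.4) in frame 1 and (4.8, 7.2) in frame 2.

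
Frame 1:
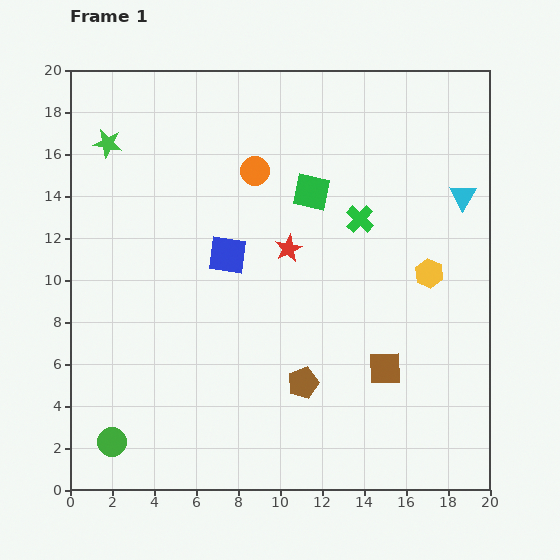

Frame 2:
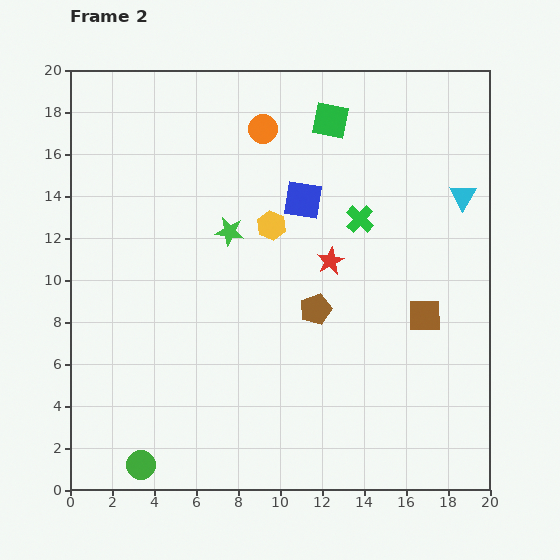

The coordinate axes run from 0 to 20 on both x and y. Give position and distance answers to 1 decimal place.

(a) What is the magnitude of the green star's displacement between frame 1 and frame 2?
7.2

The green star moved from (1.8, 16.5) to (7.6, 12.3), a distance of √(5.8² + 4.2²) ≈ 7.2.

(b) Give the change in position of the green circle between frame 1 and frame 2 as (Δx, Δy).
(1.4, -1.1)

The green circle was at (2.0, 2.3) in frame 1 and (3.4, 1.2) in frame 2.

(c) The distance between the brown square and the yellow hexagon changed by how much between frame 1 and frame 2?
+3.5

Distance in frame 1: 5.0. Distance in frame 2: 8.5.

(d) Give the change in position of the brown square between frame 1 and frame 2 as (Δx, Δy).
(1.9, 2.5)

The brown square was at (15.0, 5.8) in frame 1 and (16.9, 8.3) in frame 2.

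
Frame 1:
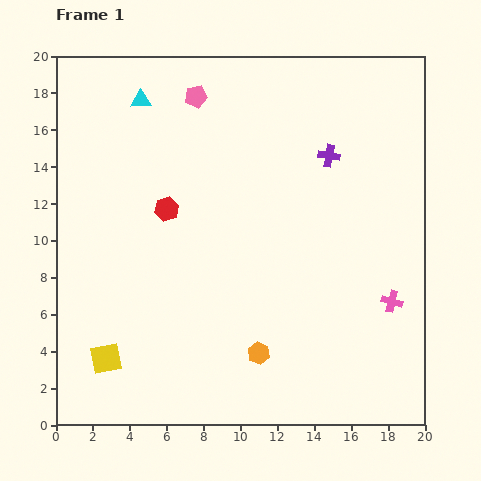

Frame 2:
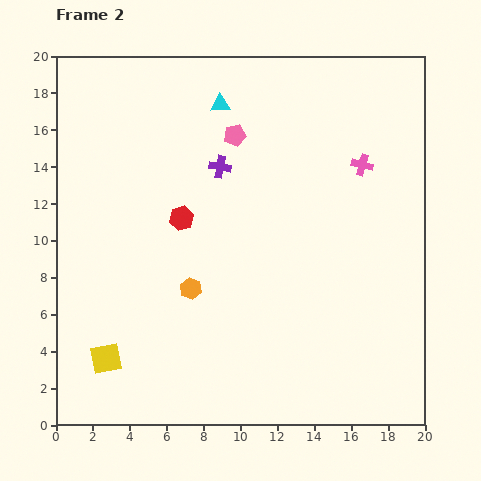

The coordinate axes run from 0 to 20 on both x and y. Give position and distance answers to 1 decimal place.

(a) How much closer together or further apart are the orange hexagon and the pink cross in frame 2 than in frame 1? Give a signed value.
+3.8

Distance in frame 1: 7.7. Distance in frame 2: 11.5.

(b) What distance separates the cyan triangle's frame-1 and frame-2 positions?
4.3

The cyan triangle moved from (4.6, 17.6) to (8.9, 17.4), a distance of √(4.3² + 0.2²) ≈ 4.3.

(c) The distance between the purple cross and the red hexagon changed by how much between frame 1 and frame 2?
-5.8

Distance in frame 1: 9.3. Distance in frame 2: 3.5.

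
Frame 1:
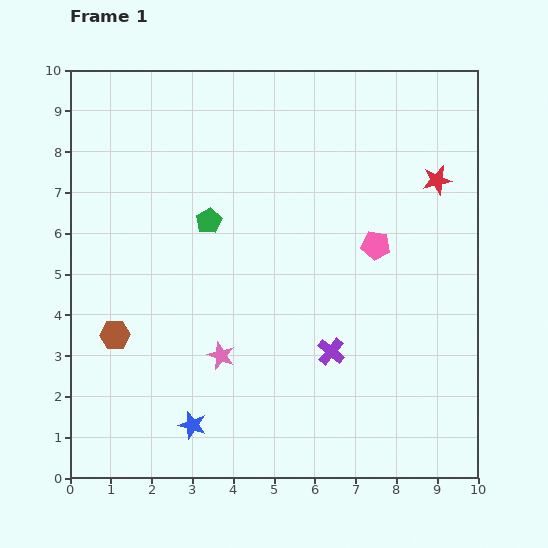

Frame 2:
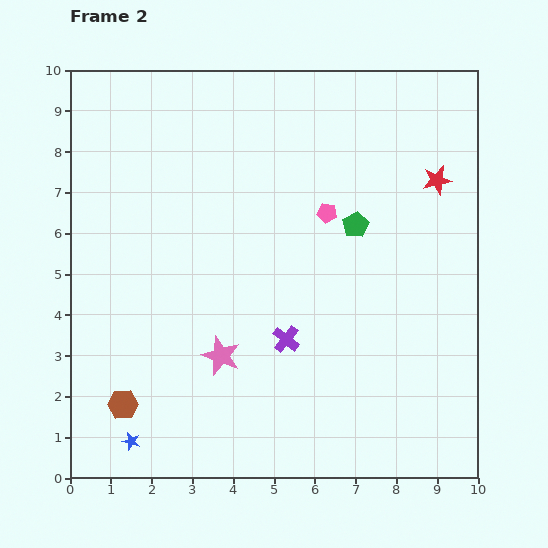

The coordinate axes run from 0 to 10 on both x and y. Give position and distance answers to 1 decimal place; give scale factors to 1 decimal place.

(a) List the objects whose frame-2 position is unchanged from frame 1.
the pink star, the red star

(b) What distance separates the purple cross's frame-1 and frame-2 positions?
1.1

The purple cross moved from (6.4, 3.1) to (5.3, 3.4), a distance of √(1.1² + 0.3²) ≈ 1.1.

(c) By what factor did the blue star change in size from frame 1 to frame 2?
0.6×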